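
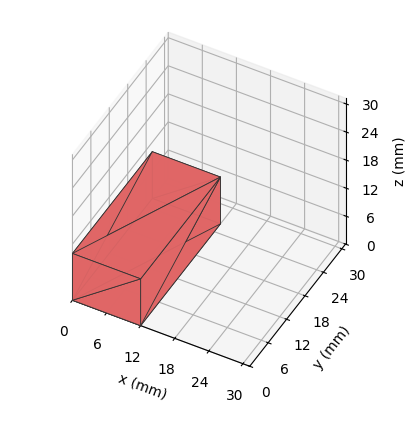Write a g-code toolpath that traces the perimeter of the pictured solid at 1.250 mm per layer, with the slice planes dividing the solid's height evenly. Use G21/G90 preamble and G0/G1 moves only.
Reading the render: the shape is a rectangular box, roughly 12 × 26 mm footprint and 10 mm tall (dimensions read to the nearest mm from the axis ticks). For the g-code, the solid's height is divided into equal slices at the stated Δz and each level perimeter traced with G1 moves after a G0 lift.

; perimeter-only toolpath
G21 ; units = mm
G90 ; absolute positioning
G28 ; home
; layer 1
G0 Z1.250
G0 X0.000 Y0.000
G1 X12.000 Y0.000
G1 X12.000 Y26.000
G1 X0.000 Y26.000
G1 X0.000 Y0.000
; layer 2
G0 Z2.500
G0 X0.000 Y0.000
G1 X12.000 Y0.000
G1 X12.000 Y26.000
G1 X0.000 Y26.000
G1 X0.000 Y0.000
; layer 3
G0 Z3.750
G0 X0.000 Y0.000
G1 X12.000 Y0.000
G1 X12.000 Y26.000
G1 X0.000 Y26.000
G1 X0.000 Y0.000
; layer 4
G0 Z5.000
G0 X0.000 Y0.000
G1 X12.000 Y0.000
G1 X12.000 Y26.000
G1 X0.000 Y26.000
G1 X0.000 Y0.000
; layer 5
G0 Z6.250
G0 X0.000 Y0.000
G1 X12.000 Y0.000
G1 X12.000 Y26.000
G1 X0.000 Y26.000
G1 X0.000 Y0.000
; layer 6
G0 Z7.500
G0 X0.000 Y0.000
G1 X12.000 Y0.000
G1 X12.000 Y26.000
G1 X0.000 Y26.000
G1 X0.000 Y0.000
; layer 7
G0 Z8.750
G0 X0.000 Y0.000
G1 X12.000 Y0.000
G1 X12.000 Y26.000
G1 X0.000 Y26.000
G1 X0.000 Y0.000
; layer 8
G0 Z10.000
G0 X0.000 Y0.000
G1 X12.000 Y0.000
G1 X12.000 Y26.000
G1 X0.000 Y26.000
G1 X0.000 Y0.000
M2 ; end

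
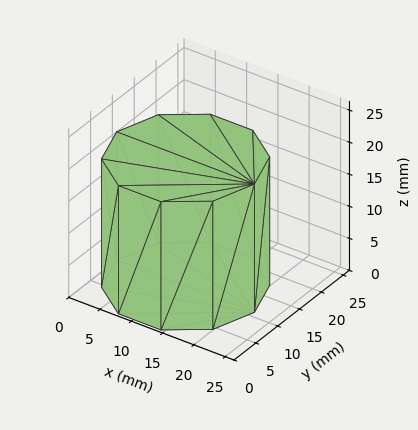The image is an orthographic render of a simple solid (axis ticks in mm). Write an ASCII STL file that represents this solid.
Reading the render: the shape is a regular 10-sided prism (a cylinder approximated with 10 flat sides), circumscribed radius ≈ 11 mm, height ≈ 20 mm (dimensions read to the nearest mm from the axis ticks). For the STL, each face is triangulated and given an outward normal.

solid part
  facet normal 0.0000 0.0000 -1.0000
    outer loop
      vertex 14.4 21.5 0.0
      vertex 19.9 17.5 0.0
      vertex 22.0 11.0 0.0
    endloop
  endfacet
  facet normal 0.0000 0.0000 -1.0000
    outer loop
      vertex 7.6 21.5 0.0
      vertex 14.4 21.5 0.0
      vertex 22.0 11.0 0.0
    endloop
  endfacet
  facet normal 0.0000 0.0000 -1.0000
    outer loop
      vertex 2.1 17.5 0.0
      vertex 7.6 21.5 0.0
      vertex 22.0 11.0 0.0
    endloop
  endfacet
  facet normal 0.0000 0.0000 -1.0000
    outer loop
      vertex 0.0 11.0 0.0
      vertex 2.1 17.5 0.0
      vertex 22.0 11.0 0.0
    endloop
  endfacet
  facet normal 0.0000 0.0000 -1.0000
    outer loop
      vertex 2.1 4.5 0.0
      vertex 0.0 11.0 0.0
      vertex 22.0 11.0 0.0
    endloop
  endfacet
  facet normal 0.0000 0.0000 -1.0000
    outer loop
      vertex 7.6 0.5 0.0
      vertex 2.1 4.5 0.0
      vertex 22.0 11.0 0.0
    endloop
  endfacet
  facet normal 0.0000 0.0000 -1.0000
    outer loop
      vertex 14.4 0.5 0.0
      vertex 7.6 0.5 0.0
      vertex 22.0 11.0 0.0
    endloop
  endfacet
  facet normal 0.0000 0.0000 -1.0000
    outer loop
      vertex 19.9 4.5 0.0
      vertex 14.4 0.5 0.0
      vertex 22.0 11.0 0.0
    endloop
  endfacet
  facet normal 0.0000 0.0000 1.0000
    outer loop
      vertex 22.0 11.0 20.0
      vertex 19.9 17.5 20.0
      vertex 14.4 21.5 20.0
    endloop
  endfacet
  facet normal 0.0000 0.0000 1.0000
    outer loop
      vertex 22.0 11.0 20.0
      vertex 14.4 21.5 20.0
      vertex 7.6 21.5 20.0
    endloop
  endfacet
  facet normal 0.0000 0.0000 1.0000
    outer loop
      vertex 22.0 11.0 20.0
      vertex 7.6 21.5 20.0
      vertex 2.1 17.5 20.0
    endloop
  endfacet
  facet normal 0.0000 0.0000 1.0000
    outer loop
      vertex 22.0 11.0 20.0
      vertex 2.1 17.5 20.0
      vertex 0.0 11.0 20.0
    endloop
  endfacet
  facet normal 0.0000 0.0000 1.0000
    outer loop
      vertex 22.0 11.0 20.0
      vertex 0.0 11.0 20.0
      vertex 2.1 4.5 20.0
    endloop
  endfacet
  facet normal 0.0000 0.0000 1.0000
    outer loop
      vertex 22.0 11.0 20.0
      vertex 2.1 4.5 20.0
      vertex 7.6 0.5 20.0
    endloop
  endfacet
  facet normal 0.0000 0.0000 1.0000
    outer loop
      vertex 22.0 11.0 20.0
      vertex 7.6 0.5 20.0
      vertex 14.4 0.5 20.0
    endloop
  endfacet
  facet normal 0.0000 0.0000 1.0000
    outer loop
      vertex 22.0 11.0 20.0
      vertex 14.4 0.5 20.0
      vertex 19.9 4.5 20.0
    endloop
  endfacet
  facet normal 0.9516 0.3074 0.0000
    outer loop
      vertex 22.0 11.0 0.0
      vertex 19.9 17.5 0.0
      vertex 19.9 17.5 20.0
    endloop
  endfacet
  facet normal 0.9516 0.3074 0.0000
    outer loop
      vertex 22.0 11.0 0.0
      vertex 19.9 17.5 20.0
      vertex 22.0 11.0 20.0
    endloop
  endfacet
  facet normal 0.5882 0.8087 0.0000
    outer loop
      vertex 19.9 17.5 0.0
      vertex 14.4 21.5 0.0
      vertex 14.4 21.5 20.0
    endloop
  endfacet
  facet normal 0.5882 0.8087 0.0000
    outer loop
      vertex 19.9 17.5 0.0
      vertex 14.4 21.5 20.0
      vertex 19.9 17.5 20.0
    endloop
  endfacet
  facet normal 0.0000 1.0000 0.0000
    outer loop
      vertex 14.4 21.5 0.0
      vertex 7.6 21.5 0.0
      vertex 7.6 21.5 20.0
    endloop
  endfacet
  facet normal 0.0000 1.0000 0.0000
    outer loop
      vertex 14.4 21.5 0.0
      vertex 7.6 21.5 20.0
      vertex 14.4 21.5 20.0
    endloop
  endfacet
  facet normal -0.5882 0.8087 0.0000
    outer loop
      vertex 7.6 21.5 0.0
      vertex 2.1 17.5 0.0
      vertex 2.1 17.5 20.0
    endloop
  endfacet
  facet normal -0.5882 0.8087 0.0000
    outer loop
      vertex 7.6 21.5 0.0
      vertex 2.1 17.5 20.0
      vertex 7.6 21.5 20.0
    endloop
  endfacet
  facet normal -0.9516 0.3074 0.0000
    outer loop
      vertex 2.1 17.5 0.0
      vertex 0.0 11.0 0.0
      vertex 0.0 11.0 20.0
    endloop
  endfacet
  facet normal -0.9516 0.3074 0.0000
    outer loop
      vertex 2.1 17.5 0.0
      vertex 0.0 11.0 20.0
      vertex 2.1 17.5 20.0
    endloop
  endfacet
  facet normal -0.9516 -0.3074 0.0000
    outer loop
      vertex 0.0 11.0 0.0
      vertex 2.1 4.5 0.0
      vertex 2.1 4.5 20.0
    endloop
  endfacet
  facet normal -0.9516 -0.3074 0.0000
    outer loop
      vertex 0.0 11.0 0.0
      vertex 2.1 4.5 20.0
      vertex 0.0 11.0 20.0
    endloop
  endfacet
  facet normal -0.5882 -0.8087 0.0000
    outer loop
      vertex 2.1 4.5 0.0
      vertex 7.6 0.5 0.0
      vertex 7.6 0.5 20.0
    endloop
  endfacet
  facet normal -0.5882 -0.8087 0.0000
    outer loop
      vertex 2.1 4.5 0.0
      vertex 7.6 0.5 20.0
      vertex 2.1 4.5 20.0
    endloop
  endfacet
  facet normal 0.0000 -1.0000 0.0000
    outer loop
      vertex 7.6 0.5 0.0
      vertex 14.4 0.5 0.0
      vertex 14.4 0.5 20.0
    endloop
  endfacet
  facet normal 0.0000 -1.0000 0.0000
    outer loop
      vertex 7.6 0.5 0.0
      vertex 14.4 0.5 20.0
      vertex 7.6 0.5 20.0
    endloop
  endfacet
  facet normal 0.5882 -0.8087 0.0000
    outer loop
      vertex 14.4 0.5 0.0
      vertex 19.9 4.5 0.0
      vertex 19.9 4.5 20.0
    endloop
  endfacet
  facet normal 0.5882 -0.8087 0.0000
    outer loop
      vertex 14.4 0.5 0.0
      vertex 19.9 4.5 20.0
      vertex 14.4 0.5 20.0
    endloop
  endfacet
  facet normal 0.9516 -0.3074 0.0000
    outer loop
      vertex 19.9 4.5 0.0
      vertex 22.0 11.0 0.0
      vertex 22.0 11.0 20.0
    endloop
  endfacet
  facet normal 0.9516 -0.3074 0.0000
    outer loop
      vertex 19.9 4.5 0.0
      vertex 22.0 11.0 20.0
      vertex 19.9 4.5 20.0
    endloop
  endfacet
endsolid part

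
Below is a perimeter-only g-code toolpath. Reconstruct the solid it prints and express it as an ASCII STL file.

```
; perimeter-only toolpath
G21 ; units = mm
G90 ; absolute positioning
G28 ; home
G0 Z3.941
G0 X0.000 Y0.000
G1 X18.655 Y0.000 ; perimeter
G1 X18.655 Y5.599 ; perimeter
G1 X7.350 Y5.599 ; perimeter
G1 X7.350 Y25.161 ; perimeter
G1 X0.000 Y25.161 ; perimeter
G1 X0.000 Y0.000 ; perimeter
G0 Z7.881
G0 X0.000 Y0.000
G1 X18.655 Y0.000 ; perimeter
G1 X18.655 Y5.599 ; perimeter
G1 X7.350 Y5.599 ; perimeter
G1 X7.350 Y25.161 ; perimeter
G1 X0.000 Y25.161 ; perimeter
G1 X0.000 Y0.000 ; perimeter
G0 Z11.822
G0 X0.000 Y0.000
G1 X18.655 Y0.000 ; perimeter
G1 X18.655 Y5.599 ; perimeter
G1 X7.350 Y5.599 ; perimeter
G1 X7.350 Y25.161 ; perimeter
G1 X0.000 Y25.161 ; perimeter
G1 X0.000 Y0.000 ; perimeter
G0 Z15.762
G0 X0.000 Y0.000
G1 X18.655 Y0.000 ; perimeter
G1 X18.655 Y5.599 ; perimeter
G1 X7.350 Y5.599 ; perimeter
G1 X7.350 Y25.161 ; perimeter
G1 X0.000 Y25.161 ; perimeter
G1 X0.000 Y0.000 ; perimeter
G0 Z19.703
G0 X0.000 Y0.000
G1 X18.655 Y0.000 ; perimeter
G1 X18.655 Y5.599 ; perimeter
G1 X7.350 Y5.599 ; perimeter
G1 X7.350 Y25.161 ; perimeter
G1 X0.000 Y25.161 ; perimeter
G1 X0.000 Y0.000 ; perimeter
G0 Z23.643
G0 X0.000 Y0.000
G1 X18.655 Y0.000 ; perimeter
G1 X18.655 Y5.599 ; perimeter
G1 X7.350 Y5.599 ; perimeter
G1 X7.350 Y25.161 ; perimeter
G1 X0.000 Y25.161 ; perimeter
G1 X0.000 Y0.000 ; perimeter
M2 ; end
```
solid part
  facet normal 0.0000 0.0000 -1.0000
    outer loop
      vertex 18.655 5.599 0.000
      vertex 18.655 0.000 0.000
      vertex 0.000 0.000 0.000
    endloop
  endfacet
  facet normal 0.0000 0.0000 -1.0000
    outer loop
      vertex 7.350 5.599 0.000
      vertex 18.655 5.599 0.000
      vertex 0.000 0.000 0.000
    endloop
  endfacet
  facet normal 0.0000 0.0000 -1.0000
    outer loop
      vertex 7.350 25.161 0.000
      vertex 7.350 5.599 0.000
      vertex 0.000 0.000 0.000
    endloop
  endfacet
  facet normal 0.0000 0.0000 -1.0000
    outer loop
      vertex 0.000 25.161 0.000
      vertex 7.350 25.161 0.000
      vertex 0.000 0.000 0.000
    endloop
  endfacet
  facet normal 0.0000 0.0000 1.0000
    outer loop
      vertex 0.000 0.000 23.643
      vertex 18.655 0.000 23.643
      vertex 18.655 5.599 23.643
    endloop
  endfacet
  facet normal 0.0000 0.0000 1.0000
    outer loop
      vertex 0.000 0.000 23.643
      vertex 18.655 5.599 23.643
      vertex 7.350 5.599 23.643
    endloop
  endfacet
  facet normal 0.0000 0.0000 1.0000
    outer loop
      vertex 0.000 0.000 23.643
      vertex 7.350 5.599 23.643
      vertex 7.350 25.161 23.643
    endloop
  endfacet
  facet normal 0.0000 0.0000 1.0000
    outer loop
      vertex 0.000 0.000 23.643
      vertex 7.350 25.161 23.643
      vertex 0.000 25.161 23.643
    endloop
  endfacet
  facet normal 0.0000 -1.0000 0.0000
    outer loop
      vertex 0.000 0.000 0.000
      vertex 18.655 0.000 0.000
      vertex 18.655 0.000 23.643
    endloop
  endfacet
  facet normal 0.0000 -1.0000 0.0000
    outer loop
      vertex 0.000 0.000 0.000
      vertex 18.655 0.000 23.643
      vertex 0.000 0.000 23.643
    endloop
  endfacet
  facet normal 1.0000 0.0000 0.0000
    outer loop
      vertex 18.655 0.000 0.000
      vertex 18.655 5.599 0.000
      vertex 18.655 5.599 23.643
    endloop
  endfacet
  facet normal 1.0000 0.0000 0.0000
    outer loop
      vertex 18.655 0.000 0.000
      vertex 18.655 5.599 23.643
      vertex 18.655 0.000 23.643
    endloop
  endfacet
  facet normal 0.0000 1.0000 0.0000
    outer loop
      vertex 18.655 5.599 0.000
      vertex 7.350 5.599 0.000
      vertex 7.350 5.599 23.643
    endloop
  endfacet
  facet normal 0.0000 1.0000 0.0000
    outer loop
      vertex 18.655 5.599 0.000
      vertex 7.350 5.599 23.643
      vertex 18.655 5.599 23.643
    endloop
  endfacet
  facet normal 1.0000 0.0000 0.0000
    outer loop
      vertex 7.350 5.599 0.000
      vertex 7.350 25.161 0.000
      vertex 7.350 25.161 23.643
    endloop
  endfacet
  facet normal 1.0000 0.0000 0.0000
    outer loop
      vertex 7.350 5.599 0.000
      vertex 7.350 25.161 23.643
      vertex 7.350 5.599 23.643
    endloop
  endfacet
  facet normal 0.0000 1.0000 0.0000
    outer loop
      vertex 7.350 25.161 0.000
      vertex 0.000 25.161 0.000
      vertex 0.000 25.161 23.643
    endloop
  endfacet
  facet normal 0.0000 1.0000 0.0000
    outer loop
      vertex 7.350 25.161 0.000
      vertex 0.000 25.161 23.643
      vertex 7.350 25.161 23.643
    endloop
  endfacet
  facet normal -1.0000 0.0000 0.0000
    outer loop
      vertex 0.000 25.161 0.000
      vertex 0.000 0.000 0.000
      vertex 0.000 0.000 23.643
    endloop
  endfacet
  facet normal -1.0000 0.0000 0.0000
    outer loop
      vertex 0.000 25.161 0.000
      vertex 0.000 0.000 23.643
      vertex 0.000 25.161 23.643
    endloop
  endfacet
endsolid part

The G0 Z moves step by Δz≈3.941 mm. Every layer's G1 loop is the same polygon, so the solid is a straight extrusion of it from z=0 to z≈23.6. Closing with flat bottom and top caps and triangulating gives 20 facets — an L-shaped prism: outer 18.7 × 25.2 mm, arm thicknesses ≈ 5.6 mm (horizontal) and 7.35 mm (vertical), extruded 23.6 mm in z.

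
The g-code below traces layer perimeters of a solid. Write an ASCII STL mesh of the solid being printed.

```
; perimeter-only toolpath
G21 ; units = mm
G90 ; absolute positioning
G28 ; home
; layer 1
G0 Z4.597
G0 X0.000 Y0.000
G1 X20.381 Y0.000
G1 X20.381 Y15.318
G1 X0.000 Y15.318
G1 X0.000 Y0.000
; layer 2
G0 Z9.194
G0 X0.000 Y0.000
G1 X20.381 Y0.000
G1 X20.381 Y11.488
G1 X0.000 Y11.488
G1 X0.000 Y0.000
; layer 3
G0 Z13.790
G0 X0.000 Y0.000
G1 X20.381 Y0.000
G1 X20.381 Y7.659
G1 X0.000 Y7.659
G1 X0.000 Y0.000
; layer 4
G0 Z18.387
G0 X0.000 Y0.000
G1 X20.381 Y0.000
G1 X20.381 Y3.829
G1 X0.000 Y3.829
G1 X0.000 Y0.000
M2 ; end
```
solid part
  facet normal 0.0000 0.0000 -1.0000
    outer loop
      vertex 20.381 19.147 0.000
      vertex 20.381 0.000 0.000
      vertex 0.000 0.000 0.000
    endloop
  endfacet
  facet normal 0.0000 0.0000 -1.0000
    outer loop
      vertex 0.000 19.147 0.000
      vertex 20.381 19.147 0.000
      vertex 0.000 0.000 0.000
    endloop
  endfacet
  facet normal 0.0000 -1.0000 0.0000
    outer loop
      vertex 0.000 0.000 0.000
      vertex 20.381 0.000 0.000
      vertex 20.381 0.000 22.984
    endloop
  endfacet
  facet normal 0.0000 -1.0000 0.0000
    outer loop
      vertex 0.000 0.000 0.000
      vertex 20.381 0.000 22.984
      vertex 0.000 0.000 22.984
    endloop
  endfacet
  facet normal 0.0000 0.7683 0.6401
    outer loop
      vertex 0.000 0.000 22.984
      vertex 20.381 0.000 22.984
      vertex 20.381 19.147 0.000
    endloop
  endfacet
  facet normal 0.0000 0.7683 0.6401
    outer loop
      vertex 0.000 0.000 22.984
      vertex 20.381 19.147 0.000
      vertex 0.000 19.147 0.000
    endloop
  endfacet
  facet normal -1.0000 0.0000 0.0000
    outer loop
      vertex 0.000 0.000 22.984
      vertex 0.000 19.147 0.000
      vertex 0.000 0.000 0.000
    endloop
  endfacet
  facet normal 1.0000 0.0000 0.0000
    outer loop
      vertex 20.381 0.000 0.000
      vertex 20.381 19.147 0.000
      vertex 20.381 0.000 22.984
    endloop
  endfacet
endsolid part

The G0 Z moves step by Δz≈4.597 mm. The G1 loops shrink linearly with z, so the solid tapers from its base footprint up to z≈23. Closing with a flat bottom cap and the tapered top and triangulating gives 8 facets — a wedge (ramp): 20.4 × 19.1 mm base, rising to 23 mm along the y=0 edge and sloping linearly to z=0 at y=19.1.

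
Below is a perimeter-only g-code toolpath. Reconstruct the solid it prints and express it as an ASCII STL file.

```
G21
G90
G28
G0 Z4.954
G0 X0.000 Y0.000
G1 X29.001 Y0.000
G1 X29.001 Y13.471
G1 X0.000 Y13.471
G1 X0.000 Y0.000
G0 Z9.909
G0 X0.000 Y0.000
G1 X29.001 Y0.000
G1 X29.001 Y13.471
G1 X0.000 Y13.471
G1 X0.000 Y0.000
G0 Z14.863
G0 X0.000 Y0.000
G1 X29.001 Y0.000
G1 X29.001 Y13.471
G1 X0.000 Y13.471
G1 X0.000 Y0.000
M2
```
solid part
  facet normal 0.0000 0.0000 -1.0000
    outer loop
      vertex 29.001 13.471 0.000
      vertex 29.001 0.000 0.000
      vertex 0.000 0.000 0.000
    endloop
  endfacet
  facet normal 0.0000 0.0000 -1.0000
    outer loop
      vertex 0.000 13.471 0.000
      vertex 29.001 13.471 0.000
      vertex 0.000 0.000 0.000
    endloop
  endfacet
  facet normal 0.0000 0.0000 1.0000
    outer loop
      vertex 0.000 0.000 14.863
      vertex 29.001 0.000 14.863
      vertex 29.001 13.471 14.863
    endloop
  endfacet
  facet normal 0.0000 0.0000 1.0000
    outer loop
      vertex 0.000 0.000 14.863
      vertex 29.001 13.471 14.863
      vertex 0.000 13.471 14.863
    endloop
  endfacet
  facet normal 0.0000 -1.0000 0.0000
    outer loop
      vertex 0.000 0.000 0.000
      vertex 29.001 0.000 0.000
      vertex 29.001 0.000 14.863
    endloop
  endfacet
  facet normal 0.0000 -1.0000 0.0000
    outer loop
      vertex 0.000 0.000 0.000
      vertex 29.001 0.000 14.863
      vertex 0.000 0.000 14.863
    endloop
  endfacet
  facet normal 0.0000 1.0000 0.0000
    outer loop
      vertex 29.001 13.471 14.863
      vertex 29.001 13.471 0.000
      vertex 0.000 13.471 0.000
    endloop
  endfacet
  facet normal 0.0000 1.0000 0.0000
    outer loop
      vertex 0.000 13.471 14.863
      vertex 29.001 13.471 14.863
      vertex 0.000 13.471 0.000
    endloop
  endfacet
  facet normal -1.0000 0.0000 0.0000
    outer loop
      vertex 0.000 13.471 14.863
      vertex 0.000 13.471 0.000
      vertex 0.000 0.000 0.000
    endloop
  endfacet
  facet normal -1.0000 0.0000 0.0000
    outer loop
      vertex 0.000 0.000 14.863
      vertex 0.000 13.471 14.863
      vertex 0.000 0.000 0.000
    endloop
  endfacet
  facet normal 1.0000 0.0000 0.0000
    outer loop
      vertex 29.001 0.000 0.000
      vertex 29.001 13.471 0.000
      vertex 29.001 13.471 14.863
    endloop
  endfacet
  facet normal 1.0000 0.0000 0.0000
    outer loop
      vertex 29.001 0.000 0.000
      vertex 29.001 13.471 14.863
      vertex 29.001 0.000 14.863
    endloop
  endfacet
endsolid part

The G0 Z moves step by Δz≈4.954 mm. Every layer's G1 loop is the same polygon, so the solid is a straight extrusion of it from z=0 to z≈14.9. Closing with flat bottom and top caps and triangulating gives 12 facets — a rectangular box, roughly 29 × 13.5 mm footprint and 14.9 mm tall.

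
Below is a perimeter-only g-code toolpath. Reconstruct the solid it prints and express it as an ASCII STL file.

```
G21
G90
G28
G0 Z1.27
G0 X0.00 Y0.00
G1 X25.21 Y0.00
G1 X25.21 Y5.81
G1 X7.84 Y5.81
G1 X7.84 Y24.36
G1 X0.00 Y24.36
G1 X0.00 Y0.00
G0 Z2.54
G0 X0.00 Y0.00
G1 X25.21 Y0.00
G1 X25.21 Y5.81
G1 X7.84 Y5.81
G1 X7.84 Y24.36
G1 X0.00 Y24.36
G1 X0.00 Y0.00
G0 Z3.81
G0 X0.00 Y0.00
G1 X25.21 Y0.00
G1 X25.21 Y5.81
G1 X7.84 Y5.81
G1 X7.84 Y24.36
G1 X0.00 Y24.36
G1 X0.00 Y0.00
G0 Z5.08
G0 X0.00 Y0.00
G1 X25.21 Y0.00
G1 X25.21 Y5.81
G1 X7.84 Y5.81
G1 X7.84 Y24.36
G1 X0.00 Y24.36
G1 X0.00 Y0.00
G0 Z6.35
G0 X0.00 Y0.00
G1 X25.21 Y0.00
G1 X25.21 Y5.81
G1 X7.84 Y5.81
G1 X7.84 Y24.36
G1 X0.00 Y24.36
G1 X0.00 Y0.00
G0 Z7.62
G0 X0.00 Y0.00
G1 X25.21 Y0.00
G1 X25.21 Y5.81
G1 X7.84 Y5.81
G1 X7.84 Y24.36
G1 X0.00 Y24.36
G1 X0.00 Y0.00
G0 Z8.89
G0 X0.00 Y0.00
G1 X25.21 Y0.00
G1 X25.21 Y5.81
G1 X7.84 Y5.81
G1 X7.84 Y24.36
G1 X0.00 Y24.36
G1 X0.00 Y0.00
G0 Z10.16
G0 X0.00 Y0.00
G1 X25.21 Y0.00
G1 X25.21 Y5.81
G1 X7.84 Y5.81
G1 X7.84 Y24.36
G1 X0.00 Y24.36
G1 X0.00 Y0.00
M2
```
solid part
  facet normal 0.0000 0.0000 -1.0000
    outer loop
      vertex 25.21 5.81 0.00
      vertex 25.21 0.00 0.00
      vertex 0.00 0.00 0.00
    endloop
  endfacet
  facet normal 0.0000 0.0000 -1.0000
    outer loop
      vertex 7.84 5.81 0.00
      vertex 25.21 5.81 0.00
      vertex 0.00 0.00 0.00
    endloop
  endfacet
  facet normal 0.0000 0.0000 -1.0000
    outer loop
      vertex 7.84 24.36 0.00
      vertex 7.84 5.81 0.00
      vertex 0.00 0.00 0.00
    endloop
  endfacet
  facet normal 0.0000 0.0000 -1.0000
    outer loop
      vertex 0.00 24.36 0.00
      vertex 7.84 24.36 0.00
      vertex 0.00 0.00 0.00
    endloop
  endfacet
  facet normal 0.0000 0.0000 1.0000
    outer loop
      vertex 0.00 0.00 10.16
      vertex 25.21 0.00 10.16
      vertex 25.21 5.81 10.16
    endloop
  endfacet
  facet normal 0.0000 0.0000 1.0000
    outer loop
      vertex 0.00 0.00 10.16
      vertex 25.21 5.81 10.16
      vertex 7.84 5.81 10.16
    endloop
  endfacet
  facet normal 0.0000 0.0000 1.0000
    outer loop
      vertex 0.00 0.00 10.16
      vertex 7.84 5.81 10.16
      vertex 7.84 24.36 10.16
    endloop
  endfacet
  facet normal 0.0000 0.0000 1.0000
    outer loop
      vertex 0.00 0.00 10.16
      vertex 7.84 24.36 10.16
      vertex 0.00 24.36 10.16
    endloop
  endfacet
  facet normal 0.0000 -1.0000 0.0000
    outer loop
      vertex 0.00 0.00 0.00
      vertex 25.21 0.00 0.00
      vertex 25.21 0.00 10.16
    endloop
  endfacet
  facet normal 0.0000 -1.0000 0.0000
    outer loop
      vertex 0.00 0.00 0.00
      vertex 25.21 0.00 10.16
      vertex 0.00 0.00 10.16
    endloop
  endfacet
  facet normal 1.0000 0.0000 0.0000
    outer loop
      vertex 25.21 0.00 0.00
      vertex 25.21 5.81 0.00
      vertex 25.21 5.81 10.16
    endloop
  endfacet
  facet normal 1.0000 0.0000 0.0000
    outer loop
      vertex 25.21 0.00 0.00
      vertex 25.21 5.81 10.16
      vertex 25.21 0.00 10.16
    endloop
  endfacet
  facet normal 0.0000 1.0000 0.0000
    outer loop
      vertex 25.21 5.81 0.00
      vertex 7.84 5.81 0.00
      vertex 7.84 5.81 10.16
    endloop
  endfacet
  facet normal 0.0000 1.0000 0.0000
    outer loop
      vertex 25.21 5.81 0.00
      vertex 7.84 5.81 10.16
      vertex 25.21 5.81 10.16
    endloop
  endfacet
  facet normal 1.0000 0.0000 0.0000
    outer loop
      vertex 7.84 5.81 0.00
      vertex 7.84 24.36 0.00
      vertex 7.84 24.36 10.16
    endloop
  endfacet
  facet normal 1.0000 0.0000 0.0000
    outer loop
      vertex 7.84 5.81 0.00
      vertex 7.84 24.36 10.16
      vertex 7.84 5.81 10.16
    endloop
  endfacet
  facet normal 0.0000 1.0000 0.0000
    outer loop
      vertex 7.84 24.36 0.00
      vertex 0.00 24.36 0.00
      vertex 0.00 24.36 10.16
    endloop
  endfacet
  facet normal 0.0000 1.0000 0.0000
    outer loop
      vertex 7.84 24.36 0.00
      vertex 0.00 24.36 10.16
      vertex 7.84 24.36 10.16
    endloop
  endfacet
  facet normal -1.0000 0.0000 0.0000
    outer loop
      vertex 0.00 24.36 0.00
      vertex 0.00 0.00 0.00
      vertex 0.00 0.00 10.16
    endloop
  endfacet
  facet normal -1.0000 0.0000 0.0000
    outer loop
      vertex 0.00 24.36 0.00
      vertex 0.00 0.00 10.16
      vertex 0.00 24.36 10.16
    endloop
  endfacet
endsolid part

The G0 Z moves step by Δz≈1.27 mm. Every layer's G1 loop is the same polygon, so the solid is a straight extrusion of it from z=0 to z≈10.2. Closing with flat bottom and top caps and triangulating gives 20 facets — an L-shaped prism: outer 25.2 × 24.4 mm, arm thicknesses ≈ 5.81 mm (horizontal) and 7.84 mm (vertical), extruded 10.2 mm in z.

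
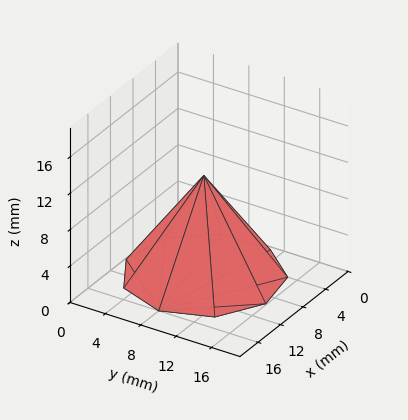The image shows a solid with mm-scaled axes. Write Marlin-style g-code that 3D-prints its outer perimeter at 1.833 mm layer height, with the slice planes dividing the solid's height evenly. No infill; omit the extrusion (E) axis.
Reading the render: the shape is a regular 9-sided pyramid, base circumscribed radius ≈ 8 mm, apex at z ≈ 11 mm (dimensions read to the nearest mm from the axis ticks). For the g-code, the solid's height is divided into equal slices at the stated Δz and each level perimeter traced with G1 moves after a G0 lift.

; perimeter-only toolpath
G21 ; units = mm
G90 ; absolute positioning
G28 ; home
; layer 1
G0 Z1.833
G0 X14.667 Y8.000
G1 X13.107 Y12.285
G1 X9.157 Y14.565
G1 X4.667 Y13.773
G1 X1.735 Y10.280
G1 X1.735 Y5.720
G1 X4.667 Y2.227
G1 X9.157 Y1.435
G1 X13.107 Y3.715
G1 X14.667 Y8.000
; layer 2
G0 Z3.667
G0 X13.333 Y8.000
G1 X12.085 Y11.428
G1 X8.926 Y13.252
G1 X5.333 Y12.619
G1 X2.988 Y9.824
G1 X2.988 Y6.176
G1 X5.333 Y3.381
G1 X8.926 Y2.748
G1 X12.085 Y4.572
G1 X13.333 Y8.000
; layer 3
G0 Z5.500
G0 X12.000 Y8.000
G1 X11.064 Y10.571
G1 X8.694 Y11.939
G1 X6.000 Y11.464
G1 X4.241 Y9.368
G1 X4.241 Y6.632
G1 X6.000 Y4.536
G1 X8.694 Y4.061
G1 X11.064 Y5.429
G1 X12.000 Y8.000
; layer 4
G0 Z7.333
G0 X10.667 Y8.000
G1 X10.043 Y9.714
G1 X8.463 Y10.626
G1 X6.667 Y10.309
G1 X5.494 Y8.912
G1 X5.494 Y7.088
G1 X6.667 Y5.691
G1 X8.463 Y5.374
G1 X10.043 Y6.286
G1 X10.667 Y8.000
; layer 5
G0 Z9.167
G0 X9.333 Y8.000
G1 X9.021 Y8.857
G1 X8.232 Y9.313
G1 X7.333 Y9.155
G1 X6.747 Y8.456
G1 X6.747 Y7.544
G1 X7.333 Y6.845
G1 X8.232 Y6.687
G1 X9.021 Y7.143
G1 X9.333 Y8.000
M2 ; end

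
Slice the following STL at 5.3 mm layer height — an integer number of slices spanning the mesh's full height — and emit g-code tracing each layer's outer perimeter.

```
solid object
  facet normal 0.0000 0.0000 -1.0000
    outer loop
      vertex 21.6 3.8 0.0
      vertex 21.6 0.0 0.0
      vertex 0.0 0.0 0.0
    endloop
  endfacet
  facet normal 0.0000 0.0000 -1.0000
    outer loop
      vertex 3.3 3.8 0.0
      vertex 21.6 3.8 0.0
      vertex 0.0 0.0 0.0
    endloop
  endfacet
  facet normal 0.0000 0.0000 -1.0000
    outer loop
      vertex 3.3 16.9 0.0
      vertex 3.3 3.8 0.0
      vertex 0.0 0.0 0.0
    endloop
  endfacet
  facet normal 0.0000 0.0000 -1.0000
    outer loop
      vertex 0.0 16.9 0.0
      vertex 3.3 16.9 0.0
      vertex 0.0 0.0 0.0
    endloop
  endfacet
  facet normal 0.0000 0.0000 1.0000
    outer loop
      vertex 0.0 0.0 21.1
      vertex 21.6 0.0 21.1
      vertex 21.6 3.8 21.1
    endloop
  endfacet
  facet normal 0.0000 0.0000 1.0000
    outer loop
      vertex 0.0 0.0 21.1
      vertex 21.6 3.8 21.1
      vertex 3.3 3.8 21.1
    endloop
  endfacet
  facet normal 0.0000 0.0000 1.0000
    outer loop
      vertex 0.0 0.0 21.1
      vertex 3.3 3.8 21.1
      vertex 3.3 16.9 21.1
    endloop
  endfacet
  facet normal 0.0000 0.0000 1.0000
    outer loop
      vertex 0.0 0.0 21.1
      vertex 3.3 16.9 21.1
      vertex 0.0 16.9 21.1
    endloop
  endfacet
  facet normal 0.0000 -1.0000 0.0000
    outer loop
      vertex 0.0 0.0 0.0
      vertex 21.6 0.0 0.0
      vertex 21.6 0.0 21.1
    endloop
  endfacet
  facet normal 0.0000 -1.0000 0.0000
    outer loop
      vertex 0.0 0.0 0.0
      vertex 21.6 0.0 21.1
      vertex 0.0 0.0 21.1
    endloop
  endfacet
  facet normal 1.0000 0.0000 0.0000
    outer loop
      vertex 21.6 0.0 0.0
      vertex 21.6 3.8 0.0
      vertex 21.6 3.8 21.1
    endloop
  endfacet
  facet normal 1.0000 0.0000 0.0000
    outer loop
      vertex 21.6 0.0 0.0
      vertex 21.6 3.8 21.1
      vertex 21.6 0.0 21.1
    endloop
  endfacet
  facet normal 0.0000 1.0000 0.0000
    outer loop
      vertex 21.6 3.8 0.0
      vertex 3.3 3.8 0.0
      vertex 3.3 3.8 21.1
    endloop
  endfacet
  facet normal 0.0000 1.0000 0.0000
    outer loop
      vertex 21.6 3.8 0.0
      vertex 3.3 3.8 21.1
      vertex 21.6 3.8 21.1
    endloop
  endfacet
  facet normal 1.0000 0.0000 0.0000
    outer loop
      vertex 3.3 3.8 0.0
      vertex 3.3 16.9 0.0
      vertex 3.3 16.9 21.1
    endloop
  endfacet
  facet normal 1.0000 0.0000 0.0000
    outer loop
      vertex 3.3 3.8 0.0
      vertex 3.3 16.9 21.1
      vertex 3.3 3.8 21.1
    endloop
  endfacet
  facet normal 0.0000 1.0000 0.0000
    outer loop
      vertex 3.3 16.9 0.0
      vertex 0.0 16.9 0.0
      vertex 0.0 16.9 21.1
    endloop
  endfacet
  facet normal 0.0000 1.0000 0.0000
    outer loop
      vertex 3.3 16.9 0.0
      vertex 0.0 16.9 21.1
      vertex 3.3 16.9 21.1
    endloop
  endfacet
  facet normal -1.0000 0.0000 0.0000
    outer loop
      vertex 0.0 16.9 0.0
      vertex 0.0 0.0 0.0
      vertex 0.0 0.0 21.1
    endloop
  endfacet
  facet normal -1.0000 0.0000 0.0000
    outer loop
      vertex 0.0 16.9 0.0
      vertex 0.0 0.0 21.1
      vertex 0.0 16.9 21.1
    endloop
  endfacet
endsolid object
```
; perimeter-only toolpath
G21 ; units = mm
G90 ; absolute positioning
G28 ; home
; layer 1
G0 Z5.3
G0 X0.0 Y0.0
G1 X21.6 Y0.0
G1 X21.6 Y3.8
G1 X3.3 Y3.8
G1 X3.3 Y16.9
G1 X0.0 Y16.9
G1 X0.0 Y0.0
; layer 2
G0 Z10.6
G0 X0.0 Y0.0
G1 X21.6 Y0.0
G1 X21.6 Y3.8
G1 X3.3 Y3.8
G1 X3.3 Y16.9
G1 X0.0 Y16.9
G1 X0.0 Y0.0
; layer 3
G0 Z15.8
G0 X0.0 Y0.0
G1 X21.6 Y0.0
G1 X21.6 Y3.8
G1 X3.3 Y3.8
G1 X3.3 Y16.9
G1 X0.0 Y16.9
G1 X0.0 Y0.0
; layer 4
G0 Z21.1
G0 X0.0 Y0.0
G1 X21.6 Y0.0
G1 X21.6 Y3.8
G1 X3.3 Y3.8
G1 X3.3 Y16.9
G1 X0.0 Y16.9
G1 X0.0 Y0.0
M2 ; end

The solid is an L-shaped prism: outer 21.6 × 16.9 mm, arm thicknesses ≈ 3.8 mm (horizontal) and 3.3 mm (vertical), extruded 21.1 mm in z. Slicing at Δz = 5.3 mm — 4 equal slices spanning the solid's height, so layer i sits at z = i·h/4 — gives 4 non-empty perimeters. Each is a 6-segment closed polygon; G0 lifts to the layer z and rapids to the start vertex, then G1 traces the edges.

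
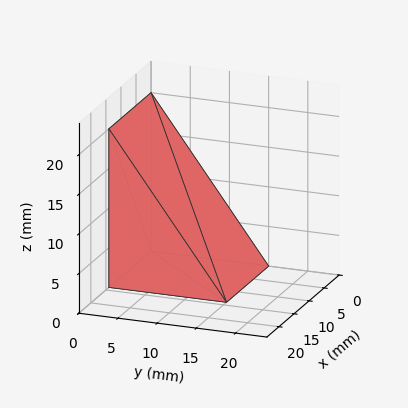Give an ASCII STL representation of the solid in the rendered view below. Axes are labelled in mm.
Reading the render: the shape is a wedge (ramp): 14 × 15 mm base, rising to 20 mm along the y=0 edge and sloping linearly to z=0 at y=15 (dimensions read to the nearest mm from the axis ticks). For the STL, each face is triangulated and given an outward normal.

solid part
  facet normal 0.0000 0.0000 -1.0000
    outer loop
      vertex 14.0 15.0 0.0
      vertex 14.0 0.0 0.0
      vertex 0.0 0.0 0.0
    endloop
  endfacet
  facet normal 0.0000 0.0000 -1.0000
    outer loop
      vertex 0.0 15.0 0.0
      vertex 14.0 15.0 0.0
      vertex 0.0 0.0 0.0
    endloop
  endfacet
  facet normal 0.0000 -1.0000 0.0000
    outer loop
      vertex 0.0 0.0 0.0
      vertex 14.0 0.0 0.0
      vertex 14.0 0.0 20.0
    endloop
  endfacet
  facet normal 0.0000 -1.0000 0.0000
    outer loop
      vertex 0.0 0.0 0.0
      vertex 14.0 0.0 20.0
      vertex 0.0 0.0 20.0
    endloop
  endfacet
  facet normal 0.0000 0.8000 0.6000
    outer loop
      vertex 0.0 0.0 20.0
      vertex 14.0 0.0 20.0
      vertex 14.0 15.0 0.0
    endloop
  endfacet
  facet normal 0.0000 0.8000 0.6000
    outer loop
      vertex 0.0 0.0 20.0
      vertex 14.0 15.0 0.0
      vertex 0.0 15.0 0.0
    endloop
  endfacet
  facet normal -1.0000 0.0000 0.0000
    outer loop
      vertex 0.0 0.0 20.0
      vertex 0.0 15.0 0.0
      vertex 0.0 0.0 0.0
    endloop
  endfacet
  facet normal 1.0000 0.0000 0.0000
    outer loop
      vertex 14.0 0.0 0.0
      vertex 14.0 15.0 0.0
      vertex 14.0 0.0 20.0
    endloop
  endfacet
endsolid part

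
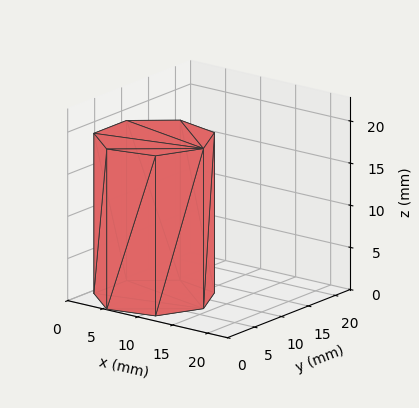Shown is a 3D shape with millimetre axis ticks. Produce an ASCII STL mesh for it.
Reading the render: the shape is a regular 7-sided prism (a cylinder approximated with 7 flat sides), circumscribed radius ≈ 7 mm, height ≈ 19 mm (dimensions read to the nearest mm from the axis ticks). For the STL, each face is triangulated and given an outward normal.

solid part
  facet normal 0.0000 0.0000 -1.0000
    outer loop
      vertex 5.442 13.824 0.000
      vertex 11.364 12.473 0.000
      vertex 14.000 7.000 0.000
    endloop
  endfacet
  facet normal 0.0000 0.0000 -1.0000
    outer loop
      vertex 0.693 10.037 0.000
      vertex 5.442 13.824 0.000
      vertex 14.000 7.000 0.000
    endloop
  endfacet
  facet normal 0.0000 0.0000 -1.0000
    outer loop
      vertex 0.693 3.963 0.000
      vertex 0.693 10.037 0.000
      vertex 14.000 7.000 0.000
    endloop
  endfacet
  facet normal 0.0000 0.0000 -1.0000
    outer loop
      vertex 5.442 0.176 0.000
      vertex 0.693 3.963 0.000
      vertex 14.000 7.000 0.000
    endloop
  endfacet
  facet normal 0.0000 0.0000 -1.0000
    outer loop
      vertex 11.364 1.527 0.000
      vertex 5.442 0.176 0.000
      vertex 14.000 7.000 0.000
    endloop
  endfacet
  facet normal 0.0000 0.0000 1.0000
    outer loop
      vertex 14.000 7.000 19.000
      vertex 11.364 12.473 19.000
      vertex 5.442 13.824 19.000
    endloop
  endfacet
  facet normal 0.0000 0.0000 1.0000
    outer loop
      vertex 14.000 7.000 19.000
      vertex 5.442 13.824 19.000
      vertex 0.693 10.037 19.000
    endloop
  endfacet
  facet normal 0.0000 0.0000 1.0000
    outer loop
      vertex 14.000 7.000 19.000
      vertex 0.693 10.037 19.000
      vertex 0.693 3.963 19.000
    endloop
  endfacet
  facet normal 0.0000 0.0000 1.0000
    outer loop
      vertex 14.000 7.000 19.000
      vertex 0.693 3.963 19.000
      vertex 5.442 0.176 19.000
    endloop
  endfacet
  facet normal 0.0000 0.0000 1.0000
    outer loop
      vertex 14.000 7.000 19.000
      vertex 5.442 0.176 19.000
      vertex 11.364 1.527 19.000
    endloop
  endfacet
  facet normal 0.9009 0.4339 0.0000
    outer loop
      vertex 14.000 7.000 0.000
      vertex 11.364 12.473 0.000
      vertex 11.364 12.473 19.000
    endloop
  endfacet
  facet normal 0.9009 0.4339 0.0000
    outer loop
      vertex 14.000 7.000 0.000
      vertex 11.364 12.473 19.000
      vertex 14.000 7.000 19.000
    endloop
  endfacet
  facet normal 0.2224 0.9750 0.0000
    outer loop
      vertex 11.364 12.473 0.000
      vertex 5.442 13.824 0.000
      vertex 5.442 13.824 19.000
    endloop
  endfacet
  facet normal 0.2224 0.9750 0.0000
    outer loop
      vertex 11.364 12.473 0.000
      vertex 5.442 13.824 19.000
      vertex 11.364 12.473 19.000
    endloop
  endfacet
  facet normal -0.6235 0.7818 0.0000
    outer loop
      vertex 5.442 13.824 0.000
      vertex 0.693 10.037 0.000
      vertex 0.693 10.037 19.000
    endloop
  endfacet
  facet normal -0.6235 0.7818 0.0000
    outer loop
      vertex 5.442 13.824 0.000
      vertex 0.693 10.037 19.000
      vertex 5.442 13.824 19.000
    endloop
  endfacet
  facet normal -1.0000 0.0000 0.0000
    outer loop
      vertex 0.693 10.037 0.000
      vertex 0.693 3.963 0.000
      vertex 0.693 3.963 19.000
    endloop
  endfacet
  facet normal -1.0000 0.0000 0.0000
    outer loop
      vertex 0.693 10.037 0.000
      vertex 0.693 3.963 19.000
      vertex 0.693 10.037 19.000
    endloop
  endfacet
  facet normal -0.6235 -0.7818 0.0000
    outer loop
      vertex 0.693 3.963 0.000
      vertex 5.442 0.176 0.000
      vertex 5.442 0.176 19.000
    endloop
  endfacet
  facet normal -0.6235 -0.7818 0.0000
    outer loop
      vertex 0.693 3.963 0.000
      vertex 5.442 0.176 19.000
      vertex 0.693 3.963 19.000
    endloop
  endfacet
  facet normal 0.2224 -0.9750 0.0000
    outer loop
      vertex 5.442 0.176 0.000
      vertex 11.364 1.527 0.000
      vertex 11.364 1.527 19.000
    endloop
  endfacet
  facet normal 0.2224 -0.9750 0.0000
    outer loop
      vertex 5.442 0.176 0.000
      vertex 11.364 1.527 19.000
      vertex 5.442 0.176 19.000
    endloop
  endfacet
  facet normal 0.9009 -0.4339 0.0000
    outer loop
      vertex 11.364 1.527 0.000
      vertex 14.000 7.000 0.000
      vertex 14.000 7.000 19.000
    endloop
  endfacet
  facet normal 0.9009 -0.4339 0.0000
    outer loop
      vertex 11.364 1.527 0.000
      vertex 14.000 7.000 19.000
      vertex 11.364 1.527 19.000
    endloop
  endfacet
endsolid part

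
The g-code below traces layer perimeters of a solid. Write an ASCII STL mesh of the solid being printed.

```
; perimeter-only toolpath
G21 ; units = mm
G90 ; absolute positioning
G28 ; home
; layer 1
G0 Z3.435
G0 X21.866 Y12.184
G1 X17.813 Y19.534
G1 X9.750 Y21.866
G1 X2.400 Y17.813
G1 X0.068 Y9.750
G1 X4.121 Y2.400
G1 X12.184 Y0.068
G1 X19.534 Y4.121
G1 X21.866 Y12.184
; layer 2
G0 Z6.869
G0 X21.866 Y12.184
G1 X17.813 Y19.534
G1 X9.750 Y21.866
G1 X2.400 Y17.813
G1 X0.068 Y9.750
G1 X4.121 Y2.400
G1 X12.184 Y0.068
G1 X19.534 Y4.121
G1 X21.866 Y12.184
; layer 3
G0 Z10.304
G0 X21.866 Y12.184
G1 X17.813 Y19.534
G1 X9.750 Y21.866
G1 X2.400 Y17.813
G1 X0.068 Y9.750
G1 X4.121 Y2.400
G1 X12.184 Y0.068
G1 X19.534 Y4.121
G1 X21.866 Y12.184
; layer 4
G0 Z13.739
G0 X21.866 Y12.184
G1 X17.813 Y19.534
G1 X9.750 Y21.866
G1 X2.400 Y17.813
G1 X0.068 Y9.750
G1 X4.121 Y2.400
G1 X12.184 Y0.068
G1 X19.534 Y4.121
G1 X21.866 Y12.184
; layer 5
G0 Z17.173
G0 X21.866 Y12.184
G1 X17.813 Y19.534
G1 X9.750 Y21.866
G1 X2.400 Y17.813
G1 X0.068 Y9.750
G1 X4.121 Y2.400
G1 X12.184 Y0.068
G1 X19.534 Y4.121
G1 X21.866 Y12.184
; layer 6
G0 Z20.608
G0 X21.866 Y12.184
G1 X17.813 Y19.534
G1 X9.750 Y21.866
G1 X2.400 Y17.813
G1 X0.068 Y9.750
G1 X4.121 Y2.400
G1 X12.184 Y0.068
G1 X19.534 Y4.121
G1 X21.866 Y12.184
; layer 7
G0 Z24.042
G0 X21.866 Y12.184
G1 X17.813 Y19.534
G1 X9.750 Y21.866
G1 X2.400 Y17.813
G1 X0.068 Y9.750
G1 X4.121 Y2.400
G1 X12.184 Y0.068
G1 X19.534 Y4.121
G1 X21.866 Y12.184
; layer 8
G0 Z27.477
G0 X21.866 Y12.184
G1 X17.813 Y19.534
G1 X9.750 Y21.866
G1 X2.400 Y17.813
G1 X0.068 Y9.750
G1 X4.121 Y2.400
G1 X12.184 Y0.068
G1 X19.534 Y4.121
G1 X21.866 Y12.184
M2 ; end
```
solid part
  facet normal 0.0000 0.0000 -1.0000
    outer loop
      vertex 9.750 21.866 0.000
      vertex 17.813 19.534 0.000
      vertex 21.866 12.184 0.000
    endloop
  endfacet
  facet normal 0.0000 0.0000 -1.0000
    outer loop
      vertex 2.400 17.813 0.000
      vertex 9.750 21.866 0.000
      vertex 21.866 12.184 0.000
    endloop
  endfacet
  facet normal 0.0000 0.0000 -1.0000
    outer loop
      vertex 0.068 9.750 0.000
      vertex 2.400 17.813 0.000
      vertex 21.866 12.184 0.000
    endloop
  endfacet
  facet normal 0.0000 0.0000 -1.0000
    outer loop
      vertex 4.121 2.400 0.000
      vertex 0.068 9.750 0.000
      vertex 21.866 12.184 0.000
    endloop
  endfacet
  facet normal 0.0000 0.0000 -1.0000
    outer loop
      vertex 12.184 0.068 0.000
      vertex 4.121 2.400 0.000
      vertex 21.866 12.184 0.000
    endloop
  endfacet
  facet normal 0.0000 0.0000 -1.0000
    outer loop
      vertex 19.534 4.121 0.000
      vertex 12.184 0.068 0.000
      vertex 21.866 12.184 0.000
    endloop
  endfacet
  facet normal 0.0000 0.0000 1.0000
    outer loop
      vertex 21.866 12.184 27.477
      vertex 17.813 19.534 27.477
      vertex 9.750 21.866 27.477
    endloop
  endfacet
  facet normal 0.0000 0.0000 1.0000
    outer loop
      vertex 21.866 12.184 27.477
      vertex 9.750 21.866 27.477
      vertex 2.400 17.813 27.477
    endloop
  endfacet
  facet normal 0.0000 0.0000 1.0000
    outer loop
      vertex 21.866 12.184 27.477
      vertex 2.400 17.813 27.477
      vertex 0.068 9.750 27.477
    endloop
  endfacet
  facet normal 0.0000 0.0000 1.0000
    outer loop
      vertex 21.866 12.184 27.477
      vertex 0.068 9.750 27.477
      vertex 4.121 2.400 27.477
    endloop
  endfacet
  facet normal 0.0000 0.0000 1.0000
    outer loop
      vertex 21.866 12.184 27.477
      vertex 4.121 2.400 27.477
      vertex 12.184 0.068 27.477
    endloop
  endfacet
  facet normal 0.0000 0.0000 1.0000
    outer loop
      vertex 21.866 12.184 27.477
      vertex 12.184 0.068 27.477
      vertex 19.534 4.121 27.477
    endloop
  endfacet
  facet normal 0.8757 0.4829 0.0000
    outer loop
      vertex 21.866 12.184 0.000
      vertex 17.813 19.534 0.000
      vertex 17.813 19.534 27.477
    endloop
  endfacet
  facet normal 0.8757 0.4829 0.0000
    outer loop
      vertex 21.866 12.184 0.000
      vertex 17.813 19.534 27.477
      vertex 21.866 12.184 27.477
    endloop
  endfacet
  facet normal 0.2778 0.9606 0.0000
    outer loop
      vertex 17.813 19.534 0.000
      vertex 9.750 21.866 0.000
      vertex 9.750 21.866 27.477
    endloop
  endfacet
  facet normal 0.2778 0.9606 0.0000
    outer loop
      vertex 17.813 19.534 0.000
      vertex 9.750 21.866 27.477
      vertex 17.813 19.534 27.477
    endloop
  endfacet
  facet normal -0.4829 0.8757 0.0000
    outer loop
      vertex 9.750 21.866 0.000
      vertex 2.400 17.813 0.000
      vertex 2.400 17.813 27.477
    endloop
  endfacet
  facet normal -0.4829 0.8757 0.0000
    outer loop
      vertex 9.750 21.866 0.000
      vertex 2.400 17.813 27.477
      vertex 9.750 21.866 27.477
    endloop
  endfacet
  facet normal -0.9606 0.2778 0.0000
    outer loop
      vertex 2.400 17.813 0.000
      vertex 0.068 9.750 0.000
      vertex 0.068 9.750 27.477
    endloop
  endfacet
  facet normal -0.9606 0.2778 0.0000
    outer loop
      vertex 2.400 17.813 0.000
      vertex 0.068 9.750 27.477
      vertex 2.400 17.813 27.477
    endloop
  endfacet
  facet normal -0.8757 -0.4829 0.0000
    outer loop
      vertex 0.068 9.750 0.000
      vertex 4.121 2.400 0.000
      vertex 4.121 2.400 27.477
    endloop
  endfacet
  facet normal -0.8757 -0.4829 0.0000
    outer loop
      vertex 0.068 9.750 0.000
      vertex 4.121 2.400 27.477
      vertex 0.068 9.750 27.477
    endloop
  endfacet
  facet normal -0.2778 -0.9606 0.0000
    outer loop
      vertex 4.121 2.400 0.000
      vertex 12.184 0.068 0.000
      vertex 12.184 0.068 27.477
    endloop
  endfacet
  facet normal -0.2778 -0.9606 0.0000
    outer loop
      vertex 4.121 2.400 0.000
      vertex 12.184 0.068 27.477
      vertex 4.121 2.400 27.477
    endloop
  endfacet
  facet normal 0.4829 -0.8757 0.0000
    outer loop
      vertex 12.184 0.068 0.000
      vertex 19.534 4.121 0.000
      vertex 19.534 4.121 27.477
    endloop
  endfacet
  facet normal 0.4829 -0.8757 0.0000
    outer loop
      vertex 12.184 0.068 0.000
      vertex 19.534 4.121 27.477
      vertex 12.184 0.068 27.477
    endloop
  endfacet
  facet normal 0.9606 -0.2778 0.0000
    outer loop
      vertex 19.534 4.121 0.000
      vertex 21.866 12.184 0.000
      vertex 21.866 12.184 27.477
    endloop
  endfacet
  facet normal 0.9606 -0.2778 0.0000
    outer loop
      vertex 19.534 4.121 0.000
      vertex 21.866 12.184 27.477
      vertex 19.534 4.121 27.477
    endloop
  endfacet
endsolid part

The G0 Z moves step by Δz≈3.435 mm. Every layer's G1 loop is the same polygon, so the solid is a straight extrusion of it from z=0 to z≈27.5. Closing with flat bottom and top caps and triangulating gives 28 facets — a regular 8-sided prism (a cylinder approximated with 8 flat sides), circumscribed radius ≈ 11 mm, height ≈ 27.5 mm.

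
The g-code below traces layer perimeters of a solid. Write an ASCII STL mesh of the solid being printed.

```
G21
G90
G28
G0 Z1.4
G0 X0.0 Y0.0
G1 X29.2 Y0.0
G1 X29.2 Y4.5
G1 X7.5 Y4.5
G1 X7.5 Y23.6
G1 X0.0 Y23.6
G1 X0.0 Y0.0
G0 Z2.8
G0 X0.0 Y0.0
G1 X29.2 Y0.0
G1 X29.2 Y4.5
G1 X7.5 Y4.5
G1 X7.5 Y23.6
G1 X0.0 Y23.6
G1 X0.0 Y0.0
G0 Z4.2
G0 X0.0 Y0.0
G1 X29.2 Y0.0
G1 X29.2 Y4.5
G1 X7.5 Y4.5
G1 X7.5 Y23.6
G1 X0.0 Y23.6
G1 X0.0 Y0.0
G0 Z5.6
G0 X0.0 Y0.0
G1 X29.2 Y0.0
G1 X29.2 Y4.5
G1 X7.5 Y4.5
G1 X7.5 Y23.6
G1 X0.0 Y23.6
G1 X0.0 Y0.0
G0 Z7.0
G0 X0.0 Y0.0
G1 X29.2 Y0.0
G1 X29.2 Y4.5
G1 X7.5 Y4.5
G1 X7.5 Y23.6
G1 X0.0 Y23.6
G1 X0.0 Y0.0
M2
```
solid part
  facet normal 0.0000 0.0000 -1.0000
    outer loop
      vertex 29.2 4.5 0.0
      vertex 29.2 0.0 0.0
      vertex 0.0 0.0 0.0
    endloop
  endfacet
  facet normal 0.0000 0.0000 -1.0000
    outer loop
      vertex 7.5 4.5 0.0
      vertex 29.2 4.5 0.0
      vertex 0.0 0.0 0.0
    endloop
  endfacet
  facet normal 0.0000 0.0000 -1.0000
    outer loop
      vertex 7.5 23.6 0.0
      vertex 7.5 4.5 0.0
      vertex 0.0 0.0 0.0
    endloop
  endfacet
  facet normal 0.0000 0.0000 -1.0000
    outer loop
      vertex 0.0 23.6 0.0
      vertex 7.5 23.6 0.0
      vertex 0.0 0.0 0.0
    endloop
  endfacet
  facet normal 0.0000 0.0000 1.0000
    outer loop
      vertex 0.0 0.0 7.0
      vertex 29.2 0.0 7.0
      vertex 29.2 4.5 7.0
    endloop
  endfacet
  facet normal 0.0000 0.0000 1.0000
    outer loop
      vertex 0.0 0.0 7.0
      vertex 29.2 4.5 7.0
      vertex 7.5 4.5 7.0
    endloop
  endfacet
  facet normal 0.0000 0.0000 1.0000
    outer loop
      vertex 0.0 0.0 7.0
      vertex 7.5 4.5 7.0
      vertex 7.5 23.6 7.0
    endloop
  endfacet
  facet normal 0.0000 0.0000 1.0000
    outer loop
      vertex 0.0 0.0 7.0
      vertex 7.5 23.6 7.0
      vertex 0.0 23.6 7.0
    endloop
  endfacet
  facet normal 0.0000 -1.0000 0.0000
    outer loop
      vertex 0.0 0.0 0.0
      vertex 29.2 0.0 0.0
      vertex 29.2 0.0 7.0
    endloop
  endfacet
  facet normal 0.0000 -1.0000 0.0000
    outer loop
      vertex 0.0 0.0 0.0
      vertex 29.2 0.0 7.0
      vertex 0.0 0.0 7.0
    endloop
  endfacet
  facet normal 1.0000 0.0000 0.0000
    outer loop
      vertex 29.2 0.0 0.0
      vertex 29.2 4.5 0.0
      vertex 29.2 4.5 7.0
    endloop
  endfacet
  facet normal 1.0000 0.0000 0.0000
    outer loop
      vertex 29.2 0.0 0.0
      vertex 29.2 4.5 7.0
      vertex 29.2 0.0 7.0
    endloop
  endfacet
  facet normal 0.0000 1.0000 0.0000
    outer loop
      vertex 29.2 4.5 0.0
      vertex 7.5 4.5 0.0
      vertex 7.5 4.5 7.0
    endloop
  endfacet
  facet normal 0.0000 1.0000 0.0000
    outer loop
      vertex 29.2 4.5 0.0
      vertex 7.5 4.5 7.0
      vertex 29.2 4.5 7.0
    endloop
  endfacet
  facet normal 1.0000 0.0000 0.0000
    outer loop
      vertex 7.5 4.5 0.0
      vertex 7.5 23.6 0.0
      vertex 7.5 23.6 7.0
    endloop
  endfacet
  facet normal 1.0000 0.0000 0.0000
    outer loop
      vertex 7.5 4.5 0.0
      vertex 7.5 23.6 7.0
      vertex 7.5 4.5 7.0
    endloop
  endfacet
  facet normal 0.0000 1.0000 0.0000
    outer loop
      vertex 7.5 23.6 0.0
      vertex 0.0 23.6 0.0
      vertex 0.0 23.6 7.0
    endloop
  endfacet
  facet normal 0.0000 1.0000 0.0000
    outer loop
      vertex 7.5 23.6 0.0
      vertex 0.0 23.6 7.0
      vertex 7.5 23.6 7.0
    endloop
  endfacet
  facet normal -1.0000 0.0000 0.0000
    outer loop
      vertex 0.0 23.6 0.0
      vertex 0.0 0.0 0.0
      vertex 0.0 0.0 7.0
    endloop
  endfacet
  facet normal -1.0000 0.0000 0.0000
    outer loop
      vertex 0.0 23.6 0.0
      vertex 0.0 0.0 7.0
      vertex 0.0 23.6 7.0
    endloop
  endfacet
endsolid part

The G0 Z moves step by Δz≈1.4 mm. Every layer's G1 loop is the same polygon, so the solid is a straight extrusion of it from z=0 to z≈7. Closing with flat bottom and top caps and triangulating gives 20 facets — an L-shaped prism: outer 29.2 × 23.6 mm, arm thicknesses ≈ 4.5 mm (horizontal) and 7.5 mm (vertical), extruded 7 mm in z.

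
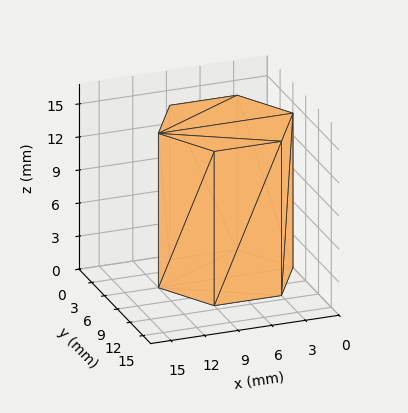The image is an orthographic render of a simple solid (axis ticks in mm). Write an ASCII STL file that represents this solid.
Reading the render: the shape is a regular 6-sided prism (a cylinder approximated with 6 flat sides), circumscribed radius ≈ 6 mm, height ≈ 14 mm (dimensions read to the nearest mm from the axis ticks). For the STL, each face is triangulated and given an outward normal.

solid part
  facet normal 0.0000 0.0000 -1.0000
    outer loop
      vertex 3.0 11.2 0.0
      vertex 9.0 11.2 0.0
      vertex 12.0 6.0 0.0
    endloop
  endfacet
  facet normal 0.0000 0.0000 -1.0000
    outer loop
      vertex 0.0 6.0 0.0
      vertex 3.0 11.2 0.0
      vertex 12.0 6.0 0.0
    endloop
  endfacet
  facet normal 0.0000 0.0000 -1.0000
    outer loop
      vertex 3.0 0.8 0.0
      vertex 0.0 6.0 0.0
      vertex 12.0 6.0 0.0
    endloop
  endfacet
  facet normal 0.0000 0.0000 -1.0000
    outer loop
      vertex 9.0 0.8 0.0
      vertex 3.0 0.8 0.0
      vertex 12.0 6.0 0.0
    endloop
  endfacet
  facet normal 0.0000 0.0000 1.0000
    outer loop
      vertex 12.0 6.0 14.0
      vertex 9.0 11.2 14.0
      vertex 3.0 11.2 14.0
    endloop
  endfacet
  facet normal 0.0000 0.0000 1.0000
    outer loop
      vertex 12.0 6.0 14.0
      vertex 3.0 11.2 14.0
      vertex 0.0 6.0 14.0
    endloop
  endfacet
  facet normal 0.0000 0.0000 1.0000
    outer loop
      vertex 12.0 6.0 14.0
      vertex 0.0 6.0 14.0
      vertex 3.0 0.8 14.0
    endloop
  endfacet
  facet normal 0.0000 0.0000 1.0000
    outer loop
      vertex 12.0 6.0 14.0
      vertex 3.0 0.8 14.0
      vertex 9.0 0.8 14.0
    endloop
  endfacet
  facet normal 0.8662 0.4997 0.0000
    outer loop
      vertex 12.0 6.0 0.0
      vertex 9.0 11.2 0.0
      vertex 9.0 11.2 14.0
    endloop
  endfacet
  facet normal 0.8662 0.4997 0.0000
    outer loop
      vertex 12.0 6.0 0.0
      vertex 9.0 11.2 14.0
      vertex 12.0 6.0 14.0
    endloop
  endfacet
  facet normal 0.0000 1.0000 0.0000
    outer loop
      vertex 9.0 11.2 0.0
      vertex 3.0 11.2 0.0
      vertex 3.0 11.2 14.0
    endloop
  endfacet
  facet normal 0.0000 1.0000 0.0000
    outer loop
      vertex 9.0 11.2 0.0
      vertex 3.0 11.2 14.0
      vertex 9.0 11.2 14.0
    endloop
  endfacet
  facet normal -0.8662 0.4997 0.0000
    outer loop
      vertex 3.0 11.2 0.0
      vertex 0.0 6.0 0.0
      vertex 0.0 6.0 14.0
    endloop
  endfacet
  facet normal -0.8662 0.4997 0.0000
    outer loop
      vertex 3.0 11.2 0.0
      vertex 0.0 6.0 14.0
      vertex 3.0 11.2 14.0
    endloop
  endfacet
  facet normal -0.8662 -0.4997 0.0000
    outer loop
      vertex 0.0 6.0 0.0
      vertex 3.0 0.8 0.0
      vertex 3.0 0.8 14.0
    endloop
  endfacet
  facet normal -0.8662 -0.4997 0.0000
    outer loop
      vertex 0.0 6.0 0.0
      vertex 3.0 0.8 14.0
      vertex 0.0 6.0 14.0
    endloop
  endfacet
  facet normal 0.0000 -1.0000 0.0000
    outer loop
      vertex 3.0 0.8 0.0
      vertex 9.0 0.8 0.0
      vertex 9.0 0.8 14.0
    endloop
  endfacet
  facet normal 0.0000 -1.0000 0.0000
    outer loop
      vertex 3.0 0.8 0.0
      vertex 9.0 0.8 14.0
      vertex 3.0 0.8 14.0
    endloop
  endfacet
  facet normal 0.8662 -0.4997 0.0000
    outer loop
      vertex 9.0 0.8 0.0
      vertex 12.0 6.0 0.0
      vertex 12.0 6.0 14.0
    endloop
  endfacet
  facet normal 0.8662 -0.4997 0.0000
    outer loop
      vertex 9.0 0.8 0.0
      vertex 12.0 6.0 14.0
      vertex 9.0 0.8 14.0
    endloop
  endfacet
endsolid part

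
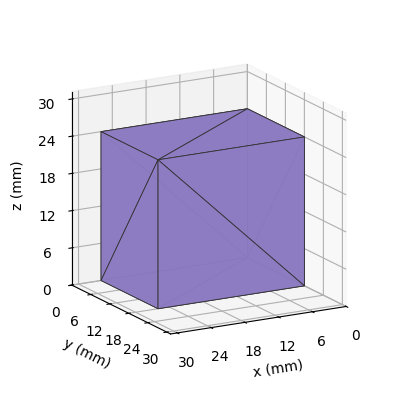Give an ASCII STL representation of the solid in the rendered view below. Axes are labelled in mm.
Reading the render: the shape is a rectangular box, roughly 26 × 18 mm footprint and 24 mm tall (dimensions read to the nearest mm from the axis ticks). For the STL, each face is triangulated and given an outward normal.

solid part
  facet normal 0.0000 0.0000 -1.0000
    outer loop
      vertex 26.00 18.00 0.00
      vertex 26.00 0.00 0.00
      vertex 0.00 0.00 0.00
    endloop
  endfacet
  facet normal 0.0000 0.0000 -1.0000
    outer loop
      vertex 0.00 18.00 0.00
      vertex 26.00 18.00 0.00
      vertex 0.00 0.00 0.00
    endloop
  endfacet
  facet normal 0.0000 0.0000 1.0000
    outer loop
      vertex 0.00 0.00 24.00
      vertex 26.00 0.00 24.00
      vertex 26.00 18.00 24.00
    endloop
  endfacet
  facet normal 0.0000 0.0000 1.0000
    outer loop
      vertex 0.00 0.00 24.00
      vertex 26.00 18.00 24.00
      vertex 0.00 18.00 24.00
    endloop
  endfacet
  facet normal 0.0000 -1.0000 0.0000
    outer loop
      vertex 0.00 0.00 0.00
      vertex 26.00 0.00 0.00
      vertex 26.00 0.00 24.00
    endloop
  endfacet
  facet normal 0.0000 -1.0000 0.0000
    outer loop
      vertex 0.00 0.00 0.00
      vertex 26.00 0.00 24.00
      vertex 0.00 0.00 24.00
    endloop
  endfacet
  facet normal 0.0000 1.0000 0.0000
    outer loop
      vertex 26.00 18.00 24.00
      vertex 26.00 18.00 0.00
      vertex 0.00 18.00 0.00
    endloop
  endfacet
  facet normal 0.0000 1.0000 0.0000
    outer loop
      vertex 0.00 18.00 24.00
      vertex 26.00 18.00 24.00
      vertex 0.00 18.00 0.00
    endloop
  endfacet
  facet normal -1.0000 0.0000 0.0000
    outer loop
      vertex 0.00 18.00 24.00
      vertex 0.00 18.00 0.00
      vertex 0.00 0.00 0.00
    endloop
  endfacet
  facet normal -1.0000 0.0000 0.0000
    outer loop
      vertex 0.00 0.00 24.00
      vertex 0.00 18.00 24.00
      vertex 0.00 0.00 0.00
    endloop
  endfacet
  facet normal 1.0000 0.0000 0.0000
    outer loop
      vertex 26.00 0.00 0.00
      vertex 26.00 18.00 0.00
      vertex 26.00 18.00 24.00
    endloop
  endfacet
  facet normal 1.0000 0.0000 0.0000
    outer loop
      vertex 26.00 0.00 0.00
      vertex 26.00 18.00 24.00
      vertex 26.00 0.00 24.00
    endloop
  endfacet
endsolid part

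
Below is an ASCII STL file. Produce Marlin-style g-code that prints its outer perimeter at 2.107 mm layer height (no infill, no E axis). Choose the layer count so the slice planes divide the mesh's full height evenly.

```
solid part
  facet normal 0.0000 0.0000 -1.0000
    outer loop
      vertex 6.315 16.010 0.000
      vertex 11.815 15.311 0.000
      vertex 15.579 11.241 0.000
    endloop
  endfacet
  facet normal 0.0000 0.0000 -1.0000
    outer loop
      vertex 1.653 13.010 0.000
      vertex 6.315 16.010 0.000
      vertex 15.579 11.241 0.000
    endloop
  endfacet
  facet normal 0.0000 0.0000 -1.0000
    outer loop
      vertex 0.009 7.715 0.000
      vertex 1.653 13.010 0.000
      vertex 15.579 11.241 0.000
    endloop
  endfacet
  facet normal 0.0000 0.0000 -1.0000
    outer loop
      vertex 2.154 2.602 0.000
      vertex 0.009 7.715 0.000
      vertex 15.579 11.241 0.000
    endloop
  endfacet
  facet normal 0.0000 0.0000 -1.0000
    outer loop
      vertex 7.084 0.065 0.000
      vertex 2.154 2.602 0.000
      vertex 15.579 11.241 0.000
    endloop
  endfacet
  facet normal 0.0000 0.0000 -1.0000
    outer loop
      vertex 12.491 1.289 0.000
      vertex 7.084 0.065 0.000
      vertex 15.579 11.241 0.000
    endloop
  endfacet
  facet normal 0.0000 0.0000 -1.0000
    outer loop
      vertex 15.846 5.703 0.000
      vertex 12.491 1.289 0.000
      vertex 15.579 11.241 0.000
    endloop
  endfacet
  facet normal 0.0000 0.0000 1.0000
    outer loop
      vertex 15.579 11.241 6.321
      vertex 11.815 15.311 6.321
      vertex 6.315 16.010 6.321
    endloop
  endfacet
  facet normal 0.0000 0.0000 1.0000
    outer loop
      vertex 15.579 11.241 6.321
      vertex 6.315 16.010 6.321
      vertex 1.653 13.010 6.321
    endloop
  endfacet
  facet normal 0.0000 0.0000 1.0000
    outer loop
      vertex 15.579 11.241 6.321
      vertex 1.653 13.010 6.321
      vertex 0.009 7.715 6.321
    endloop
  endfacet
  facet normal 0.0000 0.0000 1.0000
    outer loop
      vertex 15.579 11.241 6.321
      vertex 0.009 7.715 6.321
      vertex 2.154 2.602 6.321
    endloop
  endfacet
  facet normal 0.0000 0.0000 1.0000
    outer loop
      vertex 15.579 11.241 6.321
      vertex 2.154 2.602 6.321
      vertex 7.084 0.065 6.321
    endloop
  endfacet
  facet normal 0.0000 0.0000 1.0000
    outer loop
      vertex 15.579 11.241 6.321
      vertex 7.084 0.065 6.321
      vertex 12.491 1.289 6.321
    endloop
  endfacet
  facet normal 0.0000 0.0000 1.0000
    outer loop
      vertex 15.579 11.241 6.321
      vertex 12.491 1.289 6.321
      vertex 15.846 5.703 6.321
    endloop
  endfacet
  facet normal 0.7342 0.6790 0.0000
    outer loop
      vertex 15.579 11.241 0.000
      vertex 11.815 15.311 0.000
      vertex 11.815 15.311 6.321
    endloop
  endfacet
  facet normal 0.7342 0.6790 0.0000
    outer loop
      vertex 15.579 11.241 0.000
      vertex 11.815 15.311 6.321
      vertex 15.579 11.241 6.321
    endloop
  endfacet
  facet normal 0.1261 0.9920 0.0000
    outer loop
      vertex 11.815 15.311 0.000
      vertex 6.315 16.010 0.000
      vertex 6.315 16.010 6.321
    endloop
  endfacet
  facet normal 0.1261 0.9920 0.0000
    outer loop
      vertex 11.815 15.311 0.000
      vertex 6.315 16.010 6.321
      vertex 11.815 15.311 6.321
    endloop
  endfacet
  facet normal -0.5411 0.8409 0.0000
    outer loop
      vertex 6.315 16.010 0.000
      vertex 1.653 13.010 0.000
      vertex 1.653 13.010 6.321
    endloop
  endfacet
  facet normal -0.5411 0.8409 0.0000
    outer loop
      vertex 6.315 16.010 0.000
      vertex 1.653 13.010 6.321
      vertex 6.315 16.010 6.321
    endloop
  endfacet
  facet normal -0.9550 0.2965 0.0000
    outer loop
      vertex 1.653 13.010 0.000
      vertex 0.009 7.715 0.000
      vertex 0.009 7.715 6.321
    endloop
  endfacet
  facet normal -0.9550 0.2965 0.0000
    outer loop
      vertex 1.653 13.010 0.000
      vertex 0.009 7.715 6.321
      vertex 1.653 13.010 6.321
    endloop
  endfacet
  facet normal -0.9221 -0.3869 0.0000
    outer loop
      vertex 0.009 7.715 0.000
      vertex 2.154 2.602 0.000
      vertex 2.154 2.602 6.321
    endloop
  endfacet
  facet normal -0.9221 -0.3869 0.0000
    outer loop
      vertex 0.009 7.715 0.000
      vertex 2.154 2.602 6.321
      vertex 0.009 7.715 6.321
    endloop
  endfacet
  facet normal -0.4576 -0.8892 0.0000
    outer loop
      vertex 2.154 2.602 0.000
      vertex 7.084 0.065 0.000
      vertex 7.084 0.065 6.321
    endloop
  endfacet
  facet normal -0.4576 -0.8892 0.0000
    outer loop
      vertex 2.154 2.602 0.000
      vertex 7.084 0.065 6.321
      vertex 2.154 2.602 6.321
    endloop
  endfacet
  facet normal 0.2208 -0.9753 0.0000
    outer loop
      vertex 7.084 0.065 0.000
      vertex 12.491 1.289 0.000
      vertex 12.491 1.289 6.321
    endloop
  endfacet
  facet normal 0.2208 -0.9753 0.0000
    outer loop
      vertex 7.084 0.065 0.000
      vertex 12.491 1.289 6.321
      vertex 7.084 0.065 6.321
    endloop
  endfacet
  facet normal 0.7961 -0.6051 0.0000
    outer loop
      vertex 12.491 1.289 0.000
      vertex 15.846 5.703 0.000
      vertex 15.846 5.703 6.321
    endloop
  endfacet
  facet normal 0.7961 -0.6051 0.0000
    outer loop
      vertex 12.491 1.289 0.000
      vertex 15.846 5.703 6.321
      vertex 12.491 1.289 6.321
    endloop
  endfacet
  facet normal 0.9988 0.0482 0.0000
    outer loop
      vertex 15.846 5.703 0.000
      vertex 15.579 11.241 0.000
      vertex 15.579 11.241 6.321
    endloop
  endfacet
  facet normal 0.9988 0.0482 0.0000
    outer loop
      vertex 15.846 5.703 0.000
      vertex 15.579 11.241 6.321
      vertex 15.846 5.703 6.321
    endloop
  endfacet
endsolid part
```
; perimeter-only toolpath
G21 ; units = mm
G90 ; absolute positioning
G28 ; home
; layer 1
G0 Z2.107
G0 X15.579 Y11.241
G1 X11.815 Y15.311
G1 X6.315 Y16.010
G1 X1.653 Y13.010
G1 X0.009 Y7.715
G1 X2.154 Y2.602
G1 X7.084 Y0.065
G1 X12.491 Y1.289
G1 X15.846 Y5.703
G1 X15.579 Y11.241
; layer 2
G0 Z4.214
G0 X15.579 Y11.241
G1 X11.815 Y15.311
G1 X6.315 Y16.010
G1 X1.653 Y13.010
G1 X0.009 Y7.715
G1 X2.154 Y2.602
G1 X7.084 Y0.065
G1 X12.491 Y1.289
G1 X15.846 Y5.703
G1 X15.579 Y11.241
; layer 3
G0 Z6.321
G0 X15.579 Y11.241
G1 X11.815 Y15.311
G1 X6.315 Y16.010
G1 X1.653 Y13.010
G1 X0.009 Y7.715
G1 X2.154 Y2.602
G1 X7.084 Y0.065
G1 X12.491 Y1.289
G1 X15.846 Y5.703
G1 X15.579 Y11.241
M2 ; end

The solid is a regular 9-sided prism (a cylinder approximated with 9 flat sides), circumscribed radius ≈ 8.11 mm, height ≈ 6.32 mm. Slicing at Δz = 2.107 mm — 3 equal slices spanning the solid's height, so layer i sits at z = i·h/3 — gives 3 non-empty perimeters. Each is a 9-segment closed polygon; G0 lifts to the layer z and rapids to the start vertex, then G1 traces the edges.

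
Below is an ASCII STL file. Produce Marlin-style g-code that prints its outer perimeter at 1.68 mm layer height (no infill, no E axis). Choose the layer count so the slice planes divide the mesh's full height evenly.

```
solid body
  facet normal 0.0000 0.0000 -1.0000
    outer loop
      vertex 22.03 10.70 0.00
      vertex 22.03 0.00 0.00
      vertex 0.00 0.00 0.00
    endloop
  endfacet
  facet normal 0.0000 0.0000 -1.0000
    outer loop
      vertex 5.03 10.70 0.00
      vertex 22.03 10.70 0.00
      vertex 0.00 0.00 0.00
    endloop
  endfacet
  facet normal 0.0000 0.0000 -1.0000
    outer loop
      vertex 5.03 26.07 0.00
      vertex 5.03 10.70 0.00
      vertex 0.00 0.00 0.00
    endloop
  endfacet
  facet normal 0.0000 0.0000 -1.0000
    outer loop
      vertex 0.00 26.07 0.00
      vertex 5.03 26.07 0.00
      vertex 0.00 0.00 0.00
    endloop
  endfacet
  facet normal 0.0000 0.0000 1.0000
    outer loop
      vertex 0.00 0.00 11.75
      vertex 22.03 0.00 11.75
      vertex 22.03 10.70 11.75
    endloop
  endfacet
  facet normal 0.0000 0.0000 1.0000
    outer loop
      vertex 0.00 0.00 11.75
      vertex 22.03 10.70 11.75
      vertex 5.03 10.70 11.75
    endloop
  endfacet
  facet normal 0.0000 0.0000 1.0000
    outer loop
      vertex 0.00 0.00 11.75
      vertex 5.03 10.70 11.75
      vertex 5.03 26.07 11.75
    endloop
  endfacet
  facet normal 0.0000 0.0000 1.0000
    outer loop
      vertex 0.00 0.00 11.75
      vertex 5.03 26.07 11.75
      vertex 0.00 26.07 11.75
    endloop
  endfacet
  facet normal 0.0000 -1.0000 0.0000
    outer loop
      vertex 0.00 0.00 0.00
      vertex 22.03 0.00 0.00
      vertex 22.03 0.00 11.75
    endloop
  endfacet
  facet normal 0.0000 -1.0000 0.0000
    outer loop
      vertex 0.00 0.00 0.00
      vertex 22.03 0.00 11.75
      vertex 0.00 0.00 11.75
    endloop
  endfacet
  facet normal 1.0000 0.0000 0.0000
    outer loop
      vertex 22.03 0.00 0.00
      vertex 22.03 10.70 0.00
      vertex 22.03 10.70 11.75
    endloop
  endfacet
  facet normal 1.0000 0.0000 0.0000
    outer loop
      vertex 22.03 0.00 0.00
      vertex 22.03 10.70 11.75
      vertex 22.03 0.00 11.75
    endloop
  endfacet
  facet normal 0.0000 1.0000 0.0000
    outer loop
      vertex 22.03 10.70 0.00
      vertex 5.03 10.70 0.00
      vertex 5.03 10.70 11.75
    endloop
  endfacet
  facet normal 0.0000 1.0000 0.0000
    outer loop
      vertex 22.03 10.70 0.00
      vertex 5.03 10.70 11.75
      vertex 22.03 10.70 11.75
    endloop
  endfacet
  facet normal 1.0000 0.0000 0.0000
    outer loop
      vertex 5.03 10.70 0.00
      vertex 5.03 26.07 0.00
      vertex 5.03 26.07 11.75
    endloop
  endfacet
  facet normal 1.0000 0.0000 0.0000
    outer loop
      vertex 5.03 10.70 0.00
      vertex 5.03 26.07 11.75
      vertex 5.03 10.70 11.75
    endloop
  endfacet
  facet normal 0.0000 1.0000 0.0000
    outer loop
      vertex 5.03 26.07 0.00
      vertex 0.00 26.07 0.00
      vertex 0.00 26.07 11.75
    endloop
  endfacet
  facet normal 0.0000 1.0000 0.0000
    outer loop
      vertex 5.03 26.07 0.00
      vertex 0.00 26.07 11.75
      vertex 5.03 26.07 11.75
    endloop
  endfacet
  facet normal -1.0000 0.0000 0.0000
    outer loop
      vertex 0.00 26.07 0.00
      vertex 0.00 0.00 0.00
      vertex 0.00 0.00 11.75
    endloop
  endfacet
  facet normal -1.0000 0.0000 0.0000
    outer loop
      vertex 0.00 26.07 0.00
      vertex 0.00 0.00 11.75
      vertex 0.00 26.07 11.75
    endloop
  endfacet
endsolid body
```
; perimeter-only toolpath
G21 ; units = mm
G90 ; absolute positioning
G28 ; home
; layer 1
G0 Z1.68
G0 X0.00 Y0.00
G1 X22.03 Y0.00
G1 X22.03 Y10.70
G1 X5.03 Y10.70
G1 X5.03 Y26.07
G1 X0.00 Y26.07
G1 X0.00 Y0.00
; layer 2
G0 Z3.36
G0 X0.00 Y0.00
G1 X22.03 Y0.00
G1 X22.03 Y10.70
G1 X5.03 Y10.70
G1 X5.03 Y26.07
G1 X0.00 Y26.07
G1 X0.00 Y0.00
; layer 3
G0 Z5.04
G0 X0.00 Y0.00
G1 X22.03 Y0.00
G1 X22.03 Y10.70
G1 X5.03 Y10.70
G1 X5.03 Y26.07
G1 X0.00 Y26.07
G1 X0.00 Y0.00
; layer 4
G0 Z6.71
G0 X0.00 Y0.00
G1 X22.03 Y0.00
G1 X22.03 Y10.70
G1 X5.03 Y10.70
G1 X5.03 Y26.07
G1 X0.00 Y26.07
G1 X0.00 Y0.00
; layer 5
G0 Z8.39
G0 X0.00 Y0.00
G1 X22.03 Y0.00
G1 X22.03 Y10.70
G1 X5.03 Y10.70
G1 X5.03 Y26.07
G1 X0.00 Y26.07
G1 X0.00 Y0.00
; layer 6
G0 Z10.07
G0 X0.00 Y0.00
G1 X22.03 Y0.00
G1 X22.03 Y10.70
G1 X5.03 Y10.70
G1 X5.03 Y26.07
G1 X0.00 Y26.07
G1 X0.00 Y0.00
; layer 7
G0 Z11.75
G0 X0.00 Y0.00
G1 X22.03 Y0.00
G1 X22.03 Y10.70
G1 X5.03 Y10.70
G1 X5.03 Y26.07
G1 X0.00 Y26.07
G1 X0.00 Y0.00
M2 ; end

The solid is an L-shaped prism: outer 22 × 26.1 mm, arm thicknesses ≈ 10.7 mm (horizontal) and 5.03 mm (vertical), extruded 11.8 mm in z. Slicing at Δz = 1.68 mm — 7 equal slices spanning the solid's height, so layer i sits at z = i·h/7 — gives 7 non-empty perimeters. Each is a 6-segment closed polygon; G0 lifts to the layer z and rapids to the start vertex, then G1 traces the edges.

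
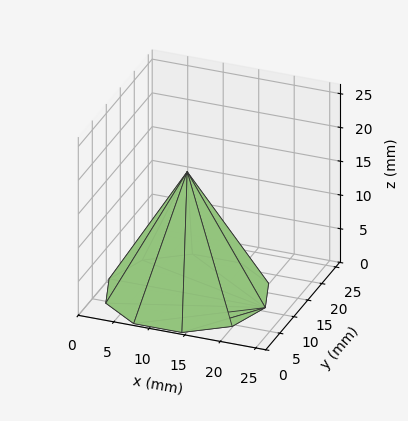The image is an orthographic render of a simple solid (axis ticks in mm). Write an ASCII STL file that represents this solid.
Reading the render: the shape is a regular 10-sided pyramid, base circumscribed radius ≈ 11 mm, apex at z ≈ 18 mm (dimensions read to the nearest mm from the axis ticks). For the STL, each face is triangulated and given an outward normal.

solid part
  facet normal 0.0000 0.0000 -1.0000
    outer loop
      vertex 14.4 21.5 0.0
      vertex 19.9 17.5 0.0
      vertex 22.0 11.0 0.0
    endloop
  endfacet
  facet normal 0.0000 0.0000 -1.0000
    outer loop
      vertex 7.6 21.5 0.0
      vertex 14.4 21.5 0.0
      vertex 22.0 11.0 0.0
    endloop
  endfacet
  facet normal 0.0000 0.0000 -1.0000
    outer loop
      vertex 2.1 17.5 0.0
      vertex 7.6 21.5 0.0
      vertex 22.0 11.0 0.0
    endloop
  endfacet
  facet normal 0.0000 0.0000 -1.0000
    outer loop
      vertex 0.0 11.0 0.0
      vertex 2.1 17.5 0.0
      vertex 22.0 11.0 0.0
    endloop
  endfacet
  facet normal 0.0000 0.0000 -1.0000
    outer loop
      vertex 2.1 4.5 0.0
      vertex 0.0 11.0 0.0
      vertex 22.0 11.0 0.0
    endloop
  endfacet
  facet normal 0.0000 0.0000 -1.0000
    outer loop
      vertex 7.6 0.5 0.0
      vertex 2.1 4.5 0.0
      vertex 22.0 11.0 0.0
    endloop
  endfacet
  facet normal 0.0000 0.0000 -1.0000
    outer loop
      vertex 14.4 0.5 0.0
      vertex 7.6 0.5 0.0
      vertex 22.0 11.0 0.0
    endloop
  endfacet
  facet normal 0.0000 0.0000 -1.0000
    outer loop
      vertex 19.9 4.5 0.0
      vertex 14.4 0.5 0.0
      vertex 22.0 11.0 0.0
    endloop
  endfacet
  facet normal 0.8226 0.2658 0.5027
    outer loop
      vertex 22.0 11.0 0.0
      vertex 19.9 17.5 0.0
      vertex 11.0 11.0 18.0
    endloop
  endfacet
  facet normal 0.5082 0.6987 0.5036
    outer loop
      vertex 19.9 17.5 0.0
      vertex 14.4 21.5 0.0
      vertex 11.0 11.0 18.0
    endloop
  endfacet
  facet normal 0.0000 0.8638 0.5039
    outer loop
      vertex 14.4 21.5 0.0
      vertex 7.6 21.5 0.0
      vertex 11.0 11.0 18.0
    endloop
  endfacet
  facet normal -0.5082 0.6987 0.5036
    outer loop
      vertex 7.6 21.5 0.0
      vertex 2.1 17.5 0.0
      vertex 11.0 11.0 18.0
    endloop
  endfacet
  facet normal -0.8226 0.2658 0.5027
    outer loop
      vertex 2.1 17.5 0.0
      vertex 0.0 11.0 0.0
      vertex 11.0 11.0 18.0
    endloop
  endfacet
  facet normal -0.8226 -0.2658 0.5027
    outer loop
      vertex 0.0 11.0 0.0
      vertex 2.1 4.5 0.0
      vertex 11.0 11.0 18.0
    endloop
  endfacet
  facet normal -0.5082 -0.6987 0.5036
    outer loop
      vertex 2.1 4.5 0.0
      vertex 7.6 0.5 0.0
      vertex 11.0 11.0 18.0
    endloop
  endfacet
  facet normal 0.0000 -0.8638 0.5039
    outer loop
      vertex 7.6 0.5 0.0
      vertex 14.4 0.5 0.0
      vertex 11.0 11.0 18.0
    endloop
  endfacet
  facet normal 0.5082 -0.6987 0.5036
    outer loop
      vertex 14.4 0.5 0.0
      vertex 19.9 4.5 0.0
      vertex 11.0 11.0 18.0
    endloop
  endfacet
  facet normal 0.8226 -0.2658 0.5027
    outer loop
      vertex 19.9 4.5 0.0
      vertex 22.0 11.0 0.0
      vertex 11.0 11.0 18.0
    endloop
  endfacet
endsolid part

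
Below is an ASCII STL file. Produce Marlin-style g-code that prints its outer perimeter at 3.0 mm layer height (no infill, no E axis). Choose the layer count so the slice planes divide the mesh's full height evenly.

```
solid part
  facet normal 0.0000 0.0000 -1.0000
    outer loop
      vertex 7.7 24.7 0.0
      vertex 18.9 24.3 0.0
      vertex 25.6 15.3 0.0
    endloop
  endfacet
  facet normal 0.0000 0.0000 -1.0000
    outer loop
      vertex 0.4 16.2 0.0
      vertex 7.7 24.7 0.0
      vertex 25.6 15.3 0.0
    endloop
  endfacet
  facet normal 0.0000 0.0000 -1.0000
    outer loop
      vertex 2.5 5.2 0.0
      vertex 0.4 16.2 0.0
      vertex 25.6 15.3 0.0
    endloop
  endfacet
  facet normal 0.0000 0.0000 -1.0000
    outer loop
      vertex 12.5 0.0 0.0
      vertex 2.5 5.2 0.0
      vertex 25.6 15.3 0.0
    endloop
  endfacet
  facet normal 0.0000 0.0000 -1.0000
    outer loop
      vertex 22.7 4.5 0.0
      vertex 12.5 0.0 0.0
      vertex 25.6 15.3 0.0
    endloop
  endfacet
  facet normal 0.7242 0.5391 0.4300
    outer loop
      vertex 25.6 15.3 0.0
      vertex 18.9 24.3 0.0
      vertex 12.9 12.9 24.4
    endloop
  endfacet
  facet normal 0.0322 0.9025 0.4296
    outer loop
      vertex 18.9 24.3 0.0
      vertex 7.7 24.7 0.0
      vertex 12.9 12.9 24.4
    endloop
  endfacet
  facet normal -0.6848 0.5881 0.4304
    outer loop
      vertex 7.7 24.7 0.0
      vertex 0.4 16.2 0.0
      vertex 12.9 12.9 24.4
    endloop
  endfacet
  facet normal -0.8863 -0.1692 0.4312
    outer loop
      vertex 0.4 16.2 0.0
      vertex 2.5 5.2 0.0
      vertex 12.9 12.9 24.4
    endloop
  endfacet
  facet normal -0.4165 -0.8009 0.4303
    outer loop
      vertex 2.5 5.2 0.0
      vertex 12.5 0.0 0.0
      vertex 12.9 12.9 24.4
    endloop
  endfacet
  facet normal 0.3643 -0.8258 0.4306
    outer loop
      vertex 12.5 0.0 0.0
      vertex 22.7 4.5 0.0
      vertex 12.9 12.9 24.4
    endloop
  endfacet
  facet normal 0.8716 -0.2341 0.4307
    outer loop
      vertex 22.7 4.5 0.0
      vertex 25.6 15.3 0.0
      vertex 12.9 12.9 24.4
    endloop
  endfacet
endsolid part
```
; perimeter-only toolpath
G21 ; units = mm
G90 ; absolute positioning
G28 ; home
; layer 1
G0 Z3.0
G0 X24.0 Y15.0
G1 X18.1 Y22.9
G1 X8.3 Y23.2
G1 X2.0 Y15.8
G1 X3.8 Y6.2
G1 X12.6 Y1.6
G1 X21.5 Y5.5
G1 X24.0 Y15.0
; layer 2
G0 Z6.1
G0 X22.4 Y14.7
G1 X17.4 Y21.5
G1 X9.0 Y21.8
G1 X3.5 Y15.4
G1 X5.1 Y7.1
G1 X12.6 Y3.2
G1 X20.2 Y6.6
G1 X22.4 Y14.7
; layer 3
G0 Z9.1
G0 X20.8 Y14.4
G1 X16.6 Y20.0
G1 X9.7 Y20.3
G1 X5.1 Y15.0
G1 X6.4 Y8.1
G1 X12.7 Y4.8
G1 X19.0 Y7.7
G1 X20.8 Y14.4
; layer 4
G0 Z12.2
G0 X19.2 Y14.1
G1 X15.9 Y18.6
G1 X10.3 Y18.8
G1 X6.7 Y14.6
G1 X7.7 Y9.1
G1 X12.7 Y6.5
G1 X17.8 Y8.7
G1 X19.2 Y14.1
; layer 5
G0 Z15.2
G0 X17.7 Y13.8
G1 X15.1 Y17.2
G1 X10.9 Y17.3
G1 X8.2 Y14.1
G1 X9.0 Y10.0
G1 X12.8 Y8.1
G1 X16.6 Y9.8
G1 X17.7 Y13.8
; layer 6
G0 Z18.3
G0 X16.1 Y13.5
G1 X14.4 Y15.8
G1 X11.6 Y15.9
G1 X9.8 Y13.7
G1 X10.3 Y11.0
G1 X12.8 Y9.7
G1 X15.4 Y10.8
G1 X16.1 Y13.5
; layer 7
G0 Z21.3
G0 X14.5 Y13.2
G1 X13.6 Y14.3
G1 X12.2 Y14.4
G1 X11.3 Y13.3
G1 X11.6 Y11.9
G1 X12.8 Y11.3
G1 X14.1 Y11.8
G1 X14.5 Y13.2
M2 ; end

The solid is a regular 7-sided pyramid, base circumscribed radius ≈ 12.9 mm, apex at z ≈ 24.4 mm. Slicing at Δz = 3.0 mm — 8 equal slices spanning the solid's height, so layer i sits at z = i·h/8 — gives 7 non-empty perimeters. Each is a 7-segment closed polygon; G0 lifts to the layer z and rapids to the start vertex, then G1 traces the edges. The cross-section shrinks linearly with z (the slice at the apex is degenerate and omitted).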